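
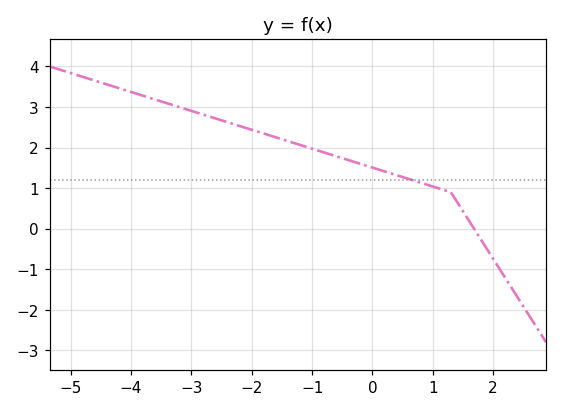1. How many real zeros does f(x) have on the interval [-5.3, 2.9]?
1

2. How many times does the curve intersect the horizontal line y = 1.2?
1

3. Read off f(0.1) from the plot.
1.5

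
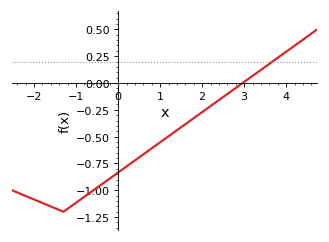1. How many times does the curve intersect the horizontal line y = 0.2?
1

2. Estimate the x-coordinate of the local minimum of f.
-1.3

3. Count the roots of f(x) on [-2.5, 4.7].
1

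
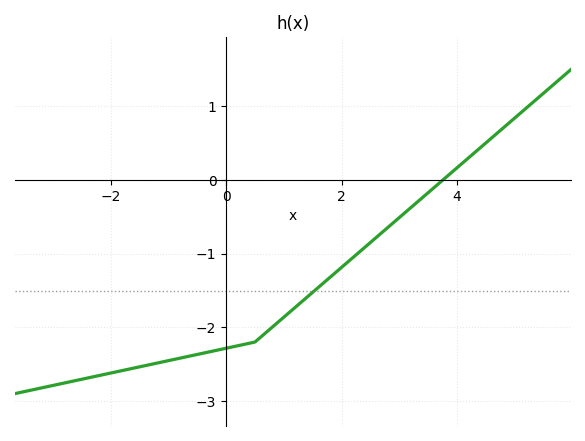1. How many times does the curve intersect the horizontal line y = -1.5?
1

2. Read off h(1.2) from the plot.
-1.7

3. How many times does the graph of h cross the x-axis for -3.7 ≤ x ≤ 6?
1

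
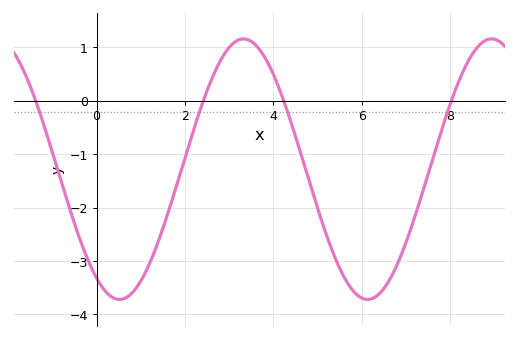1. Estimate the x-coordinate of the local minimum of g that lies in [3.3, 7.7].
6.2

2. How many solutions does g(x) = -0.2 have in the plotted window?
4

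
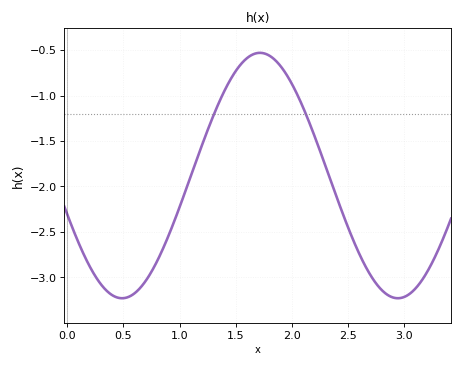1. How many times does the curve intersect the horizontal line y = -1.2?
2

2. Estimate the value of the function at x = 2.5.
-2.45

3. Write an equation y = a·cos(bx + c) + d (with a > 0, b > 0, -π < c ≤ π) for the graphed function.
y = 1.35cos(2.6x + 1.9) - 1.88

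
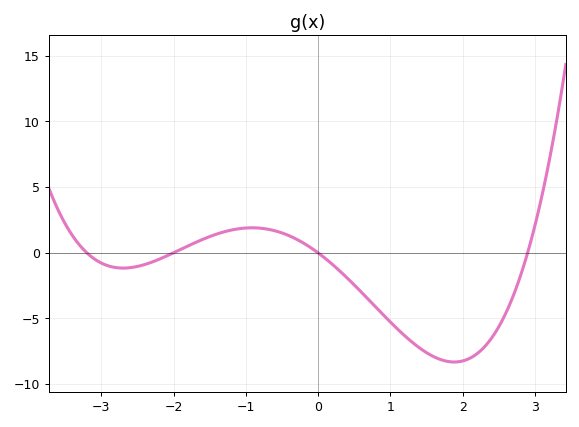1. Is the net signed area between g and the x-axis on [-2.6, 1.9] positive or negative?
negative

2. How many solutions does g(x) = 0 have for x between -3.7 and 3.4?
4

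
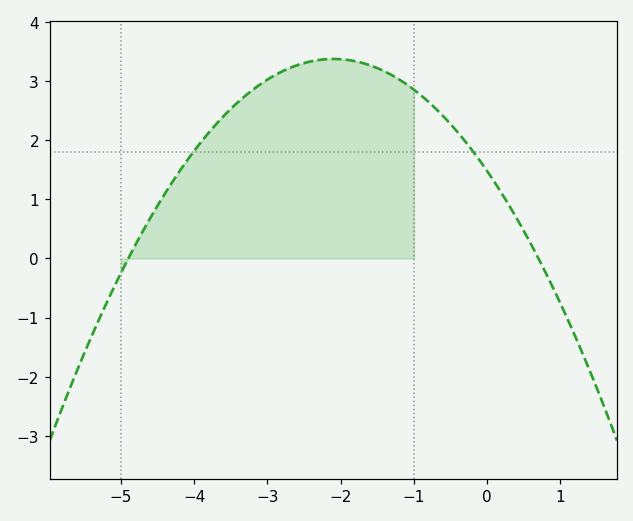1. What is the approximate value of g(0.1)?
1.29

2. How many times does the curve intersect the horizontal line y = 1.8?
2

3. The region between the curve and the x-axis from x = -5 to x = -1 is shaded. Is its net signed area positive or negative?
positive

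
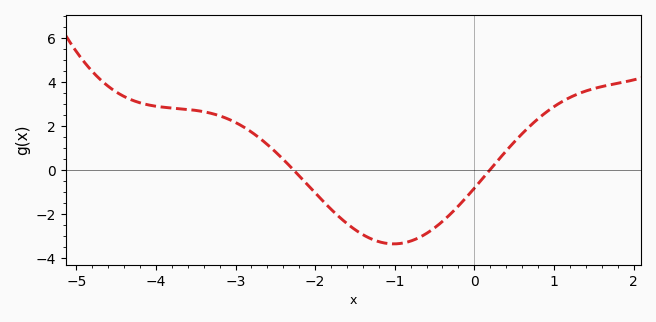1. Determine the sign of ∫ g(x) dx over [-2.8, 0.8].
negative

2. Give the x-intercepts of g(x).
-2.3, 0.2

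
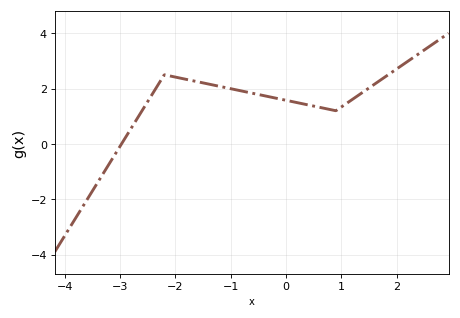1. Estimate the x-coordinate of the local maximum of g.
-2.2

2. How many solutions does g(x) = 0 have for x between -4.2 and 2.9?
1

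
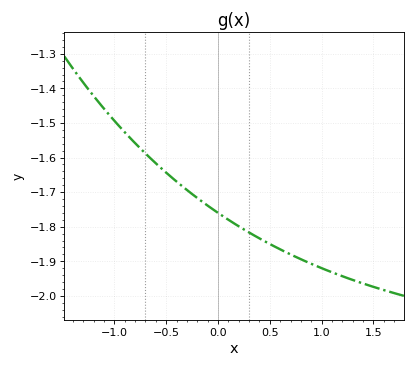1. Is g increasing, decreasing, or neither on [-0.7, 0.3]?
decreasing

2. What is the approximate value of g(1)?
-1.92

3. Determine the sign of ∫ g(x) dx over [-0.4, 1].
negative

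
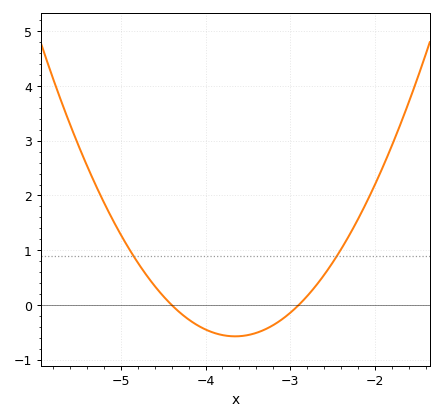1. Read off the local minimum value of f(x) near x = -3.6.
-0.6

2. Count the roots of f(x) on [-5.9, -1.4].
2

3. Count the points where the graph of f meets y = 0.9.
2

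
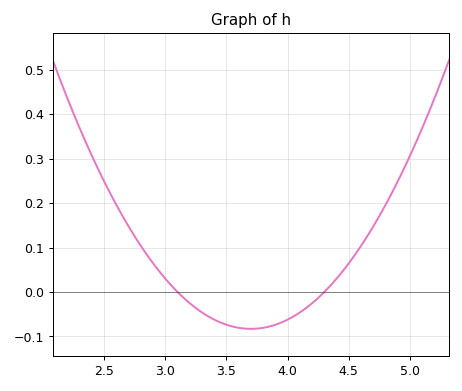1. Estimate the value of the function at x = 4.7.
0.15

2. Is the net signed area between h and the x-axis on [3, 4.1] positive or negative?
negative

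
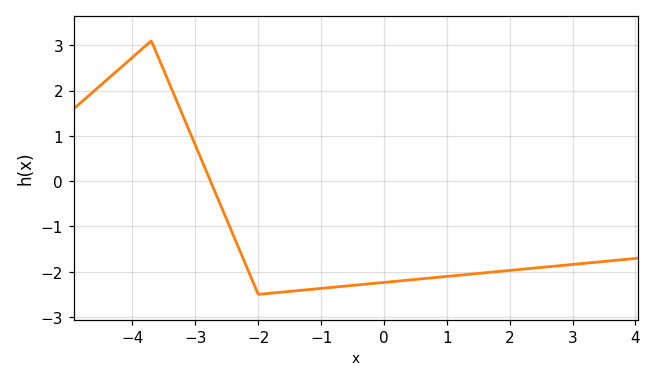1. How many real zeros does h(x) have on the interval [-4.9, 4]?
1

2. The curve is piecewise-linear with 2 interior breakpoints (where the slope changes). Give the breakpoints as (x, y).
(-3.7, 3.1); (-2, -2.5)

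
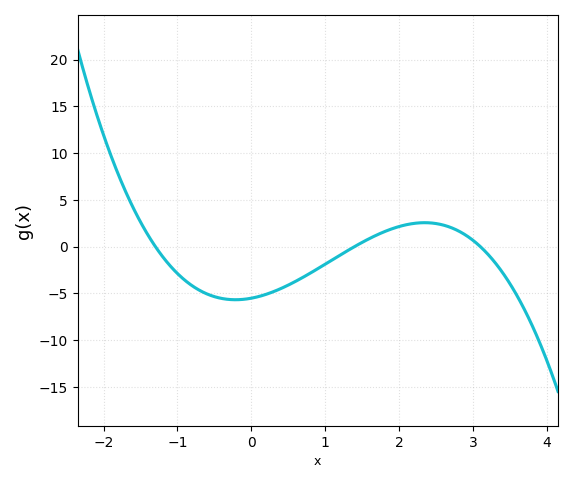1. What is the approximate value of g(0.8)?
-3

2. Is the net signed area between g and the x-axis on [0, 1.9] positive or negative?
negative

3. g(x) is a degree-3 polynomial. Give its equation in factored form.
y = -0.98(x + 1.3)(x - 1.4)(x - 3.1)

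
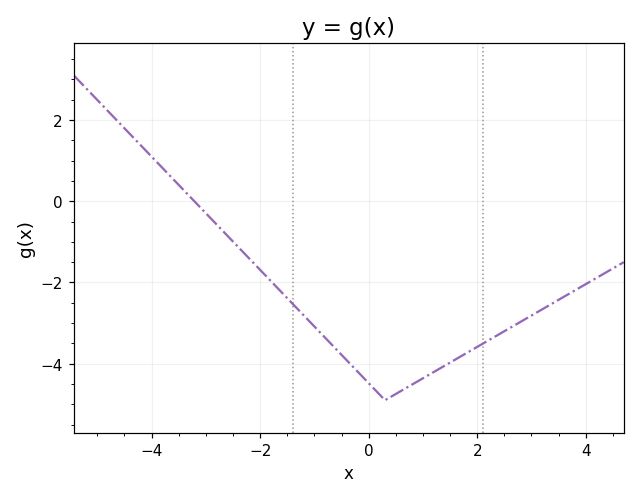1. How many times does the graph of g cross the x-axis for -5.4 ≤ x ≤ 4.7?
1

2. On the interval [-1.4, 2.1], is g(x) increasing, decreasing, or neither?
neither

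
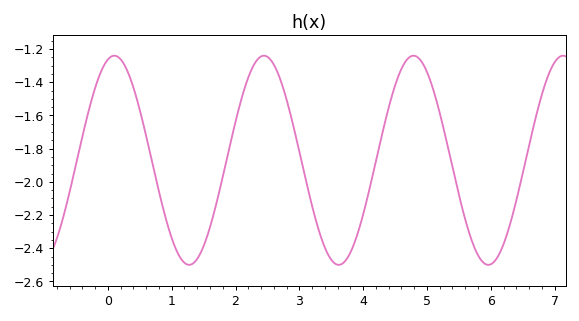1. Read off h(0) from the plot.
-1.26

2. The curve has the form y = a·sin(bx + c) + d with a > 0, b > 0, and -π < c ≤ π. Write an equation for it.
y = 0.63sin(2.7x + 1.3) - 1.87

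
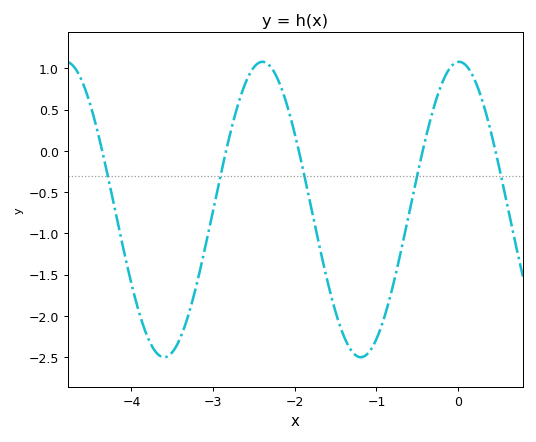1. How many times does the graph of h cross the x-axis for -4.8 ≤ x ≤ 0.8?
5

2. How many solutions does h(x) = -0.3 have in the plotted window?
5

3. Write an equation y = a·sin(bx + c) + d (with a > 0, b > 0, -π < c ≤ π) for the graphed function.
y = 1.79sin(2.61x + 1.54) - 0.71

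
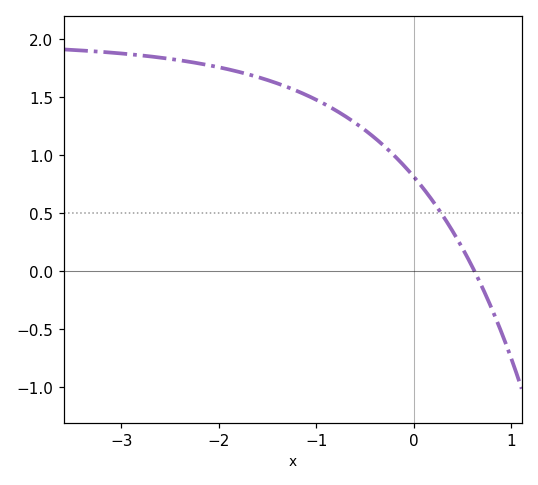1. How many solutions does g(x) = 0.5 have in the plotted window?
1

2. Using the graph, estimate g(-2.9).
1.85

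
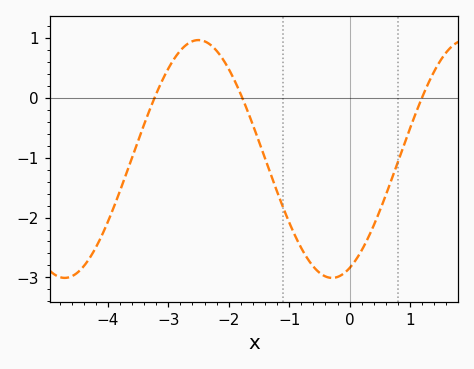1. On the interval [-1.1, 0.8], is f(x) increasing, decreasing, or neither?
neither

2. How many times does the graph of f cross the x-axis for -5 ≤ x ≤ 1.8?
3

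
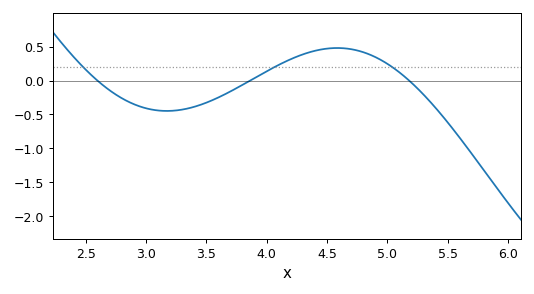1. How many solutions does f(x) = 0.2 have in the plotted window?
3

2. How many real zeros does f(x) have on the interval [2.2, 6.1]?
3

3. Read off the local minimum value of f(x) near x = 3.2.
-0.448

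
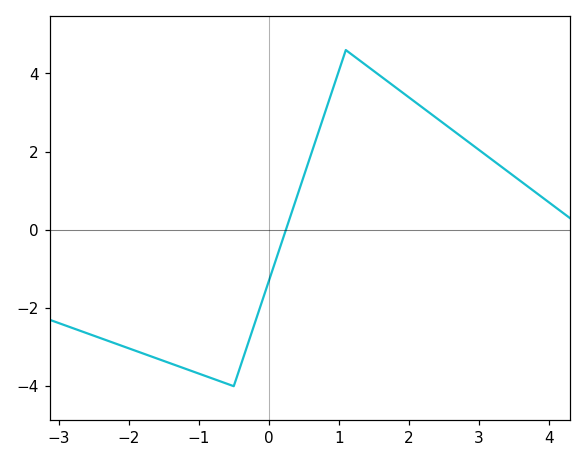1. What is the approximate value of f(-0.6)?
-3.94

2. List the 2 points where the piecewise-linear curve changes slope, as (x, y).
(-0.5, -4); (1.1, 4.6)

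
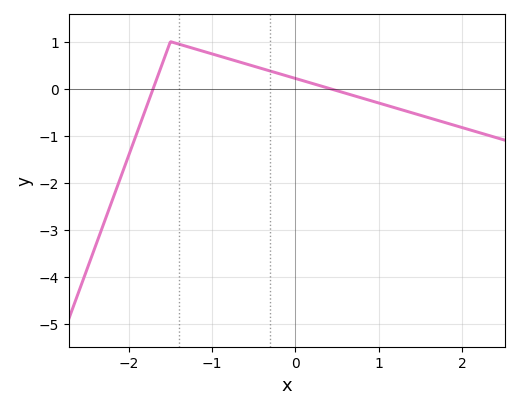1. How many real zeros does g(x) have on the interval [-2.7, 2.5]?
2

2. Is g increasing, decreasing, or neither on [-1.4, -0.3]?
decreasing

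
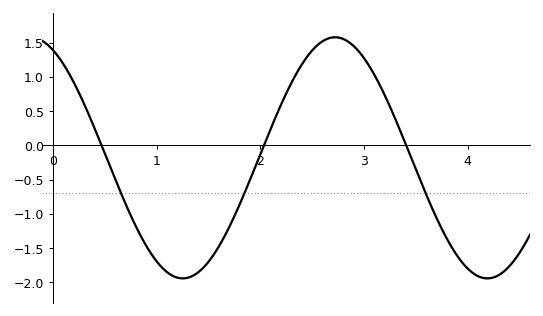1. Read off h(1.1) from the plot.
-1.85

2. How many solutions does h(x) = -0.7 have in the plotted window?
3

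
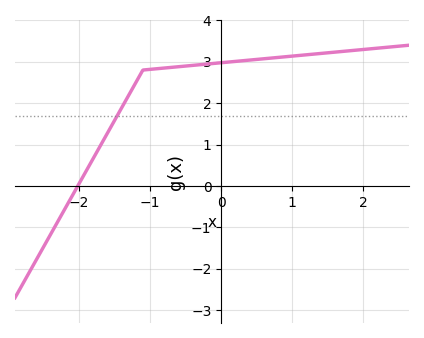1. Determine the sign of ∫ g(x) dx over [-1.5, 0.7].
positive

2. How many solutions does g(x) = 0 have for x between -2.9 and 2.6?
1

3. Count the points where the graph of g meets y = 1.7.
1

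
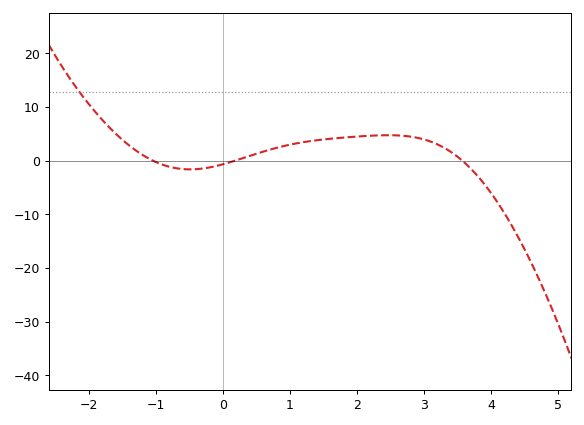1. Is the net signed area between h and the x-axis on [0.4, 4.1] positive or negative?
positive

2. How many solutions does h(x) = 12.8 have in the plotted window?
1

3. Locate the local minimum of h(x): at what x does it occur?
-0.486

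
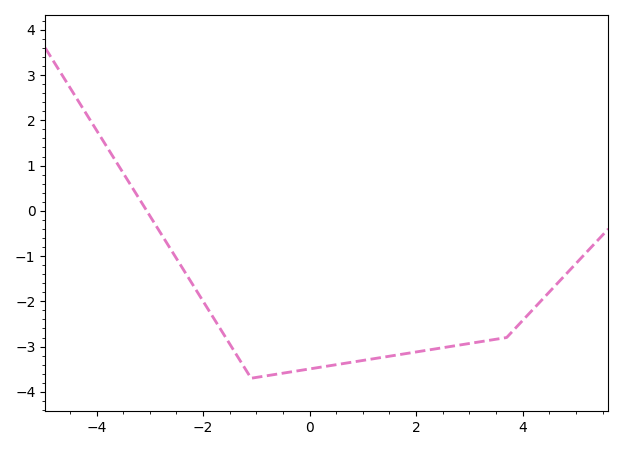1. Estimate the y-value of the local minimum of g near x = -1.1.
-3.7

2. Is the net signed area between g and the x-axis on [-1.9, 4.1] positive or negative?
negative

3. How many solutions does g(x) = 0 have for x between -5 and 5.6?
1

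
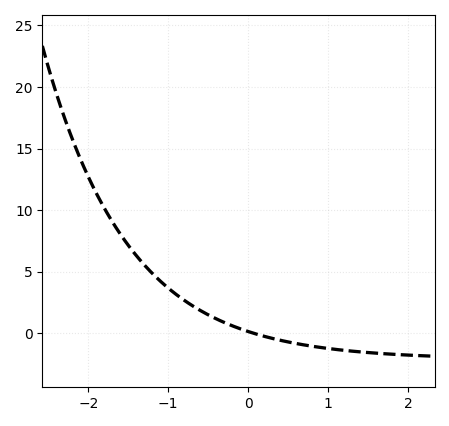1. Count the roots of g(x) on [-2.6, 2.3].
1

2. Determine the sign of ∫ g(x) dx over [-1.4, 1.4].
positive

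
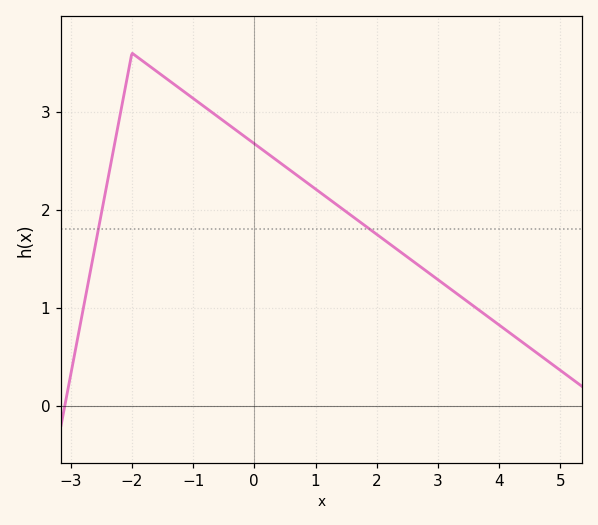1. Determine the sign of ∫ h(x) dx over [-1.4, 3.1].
positive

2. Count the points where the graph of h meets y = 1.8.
2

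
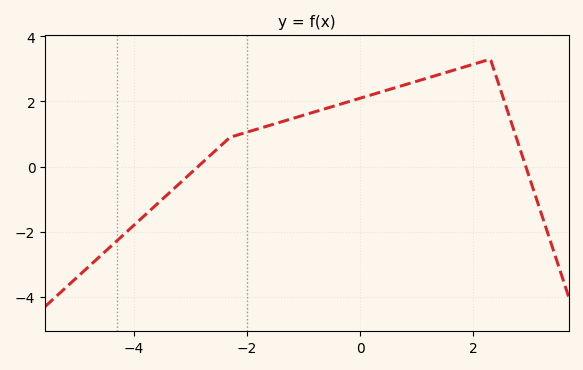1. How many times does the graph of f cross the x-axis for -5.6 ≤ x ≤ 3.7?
2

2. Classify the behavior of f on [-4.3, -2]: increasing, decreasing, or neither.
increasing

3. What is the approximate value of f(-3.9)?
-1.6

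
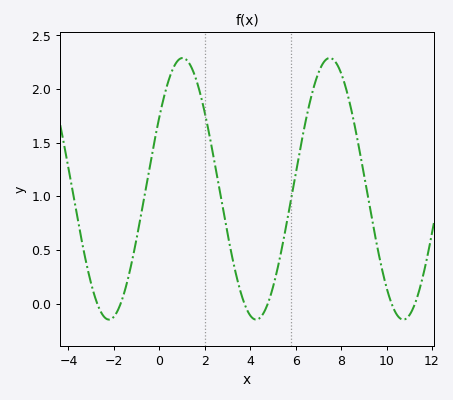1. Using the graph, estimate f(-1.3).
0.3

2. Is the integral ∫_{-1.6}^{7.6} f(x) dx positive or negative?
positive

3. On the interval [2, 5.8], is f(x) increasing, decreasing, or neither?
neither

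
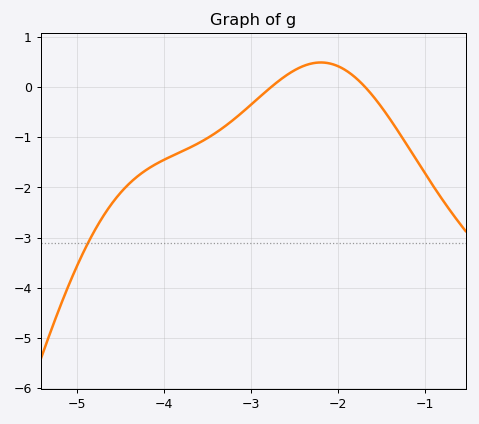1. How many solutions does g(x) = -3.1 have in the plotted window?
1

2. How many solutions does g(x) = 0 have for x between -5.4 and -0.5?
2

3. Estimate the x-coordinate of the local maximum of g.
-2.2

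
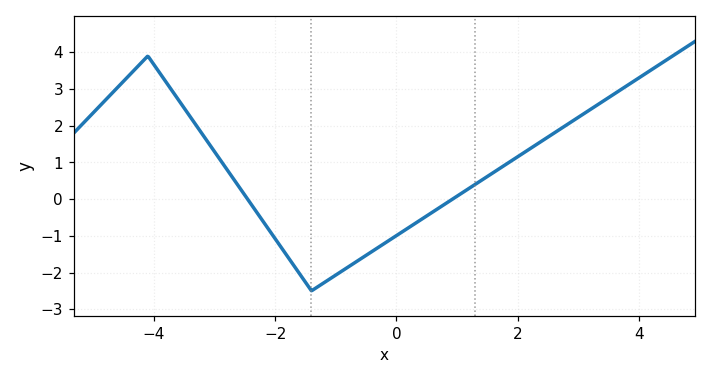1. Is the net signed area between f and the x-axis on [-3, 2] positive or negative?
negative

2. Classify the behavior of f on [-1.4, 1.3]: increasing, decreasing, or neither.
increasing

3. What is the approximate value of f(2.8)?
2.01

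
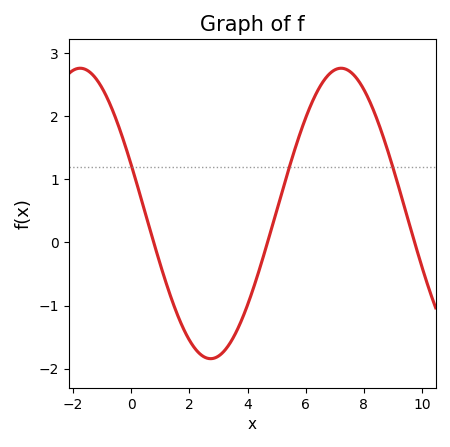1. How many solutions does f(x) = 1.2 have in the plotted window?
3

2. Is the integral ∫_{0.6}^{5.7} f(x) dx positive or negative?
negative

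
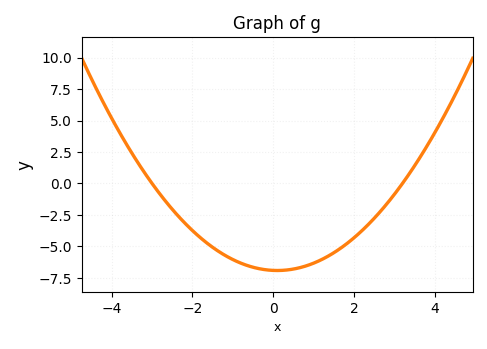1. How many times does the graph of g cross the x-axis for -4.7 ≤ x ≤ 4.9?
2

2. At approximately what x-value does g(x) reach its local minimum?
0.1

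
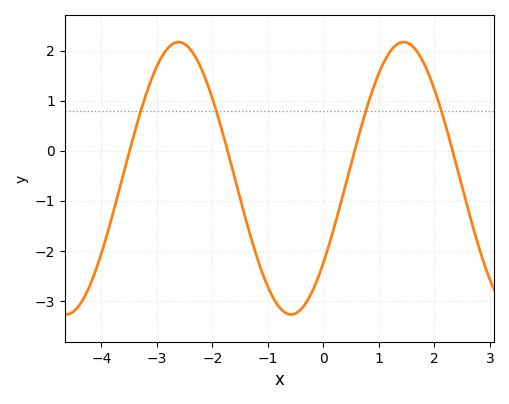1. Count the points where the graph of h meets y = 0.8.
4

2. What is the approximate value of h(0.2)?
-1.5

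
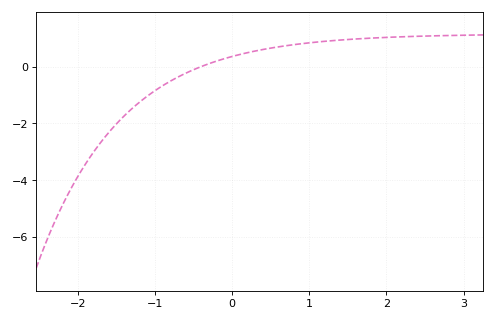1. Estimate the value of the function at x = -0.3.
0.106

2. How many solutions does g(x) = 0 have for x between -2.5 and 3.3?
1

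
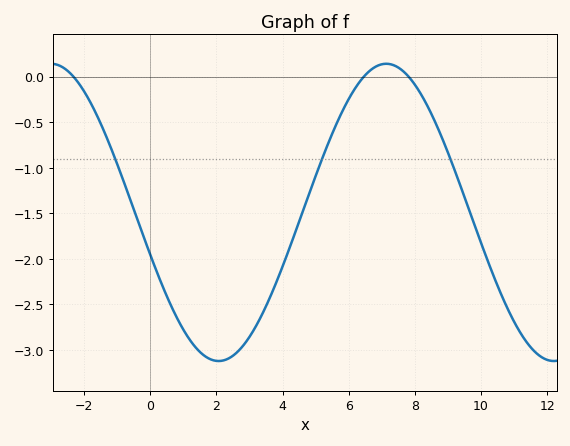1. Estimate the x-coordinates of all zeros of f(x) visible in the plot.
-2.33, 6.46, 7.81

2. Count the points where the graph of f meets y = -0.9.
3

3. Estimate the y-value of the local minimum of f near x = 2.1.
-3.12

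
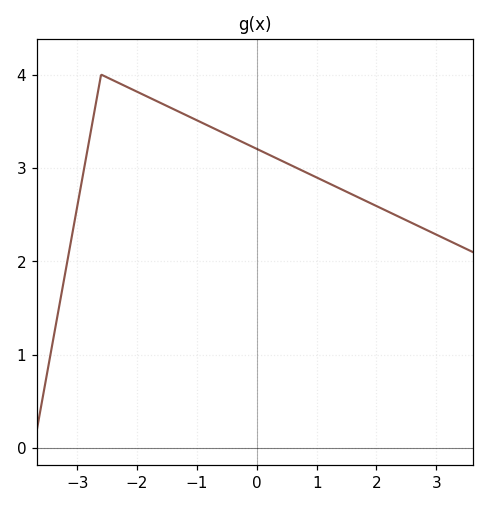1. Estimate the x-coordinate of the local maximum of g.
-2.6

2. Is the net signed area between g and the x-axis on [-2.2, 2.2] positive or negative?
positive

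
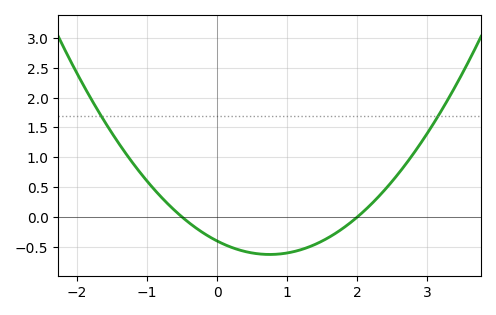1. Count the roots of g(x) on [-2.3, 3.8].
2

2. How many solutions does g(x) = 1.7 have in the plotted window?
2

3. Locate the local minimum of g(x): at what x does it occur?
0.8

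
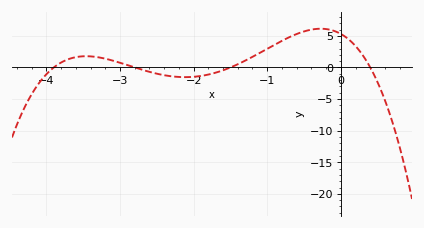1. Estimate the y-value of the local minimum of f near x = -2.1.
-1.5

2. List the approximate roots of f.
-3.9, -2.8, -1.5, 0.4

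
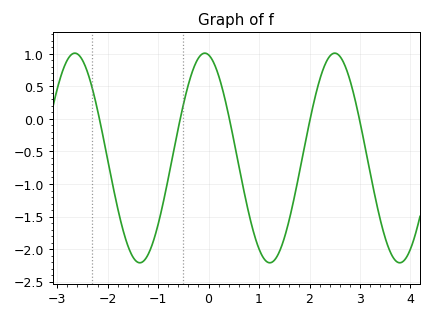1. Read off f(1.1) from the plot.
-2.15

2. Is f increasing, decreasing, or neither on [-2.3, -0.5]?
neither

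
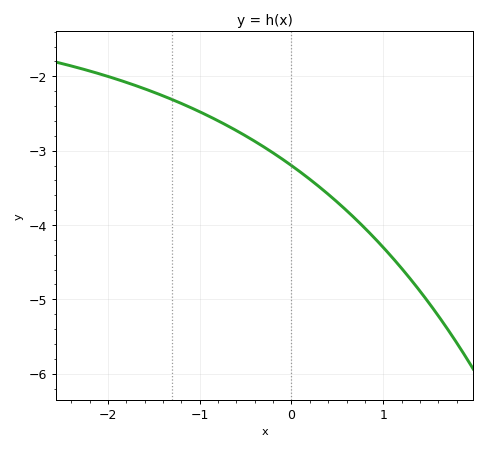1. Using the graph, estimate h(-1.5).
-2.21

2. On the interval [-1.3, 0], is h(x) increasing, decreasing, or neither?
decreasing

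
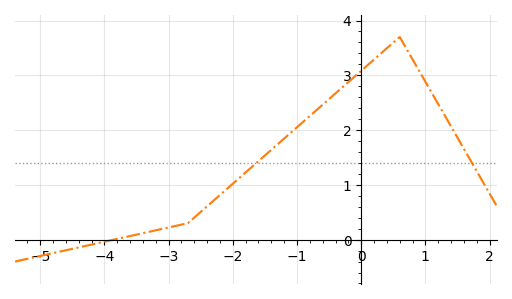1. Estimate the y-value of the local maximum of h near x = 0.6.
3.7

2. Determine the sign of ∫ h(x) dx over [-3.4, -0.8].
positive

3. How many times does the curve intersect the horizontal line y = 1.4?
2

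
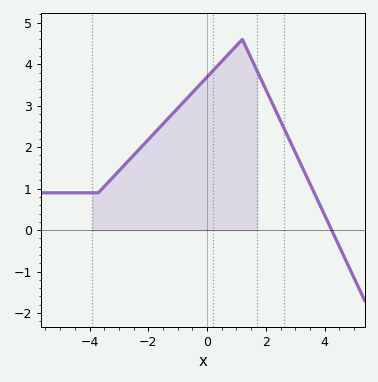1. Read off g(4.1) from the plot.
0.212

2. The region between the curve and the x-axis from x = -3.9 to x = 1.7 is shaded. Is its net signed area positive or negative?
positive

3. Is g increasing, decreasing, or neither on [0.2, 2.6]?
neither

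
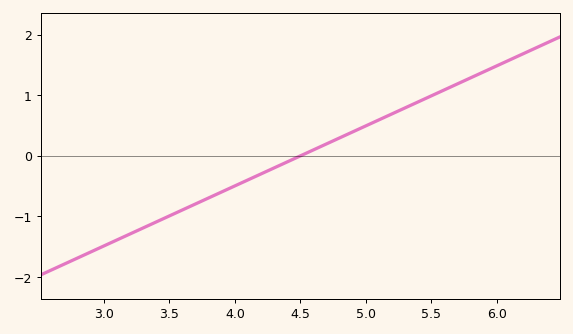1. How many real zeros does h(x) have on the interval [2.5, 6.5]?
1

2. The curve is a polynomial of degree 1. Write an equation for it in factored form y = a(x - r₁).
y = 0.99(x - 4.5)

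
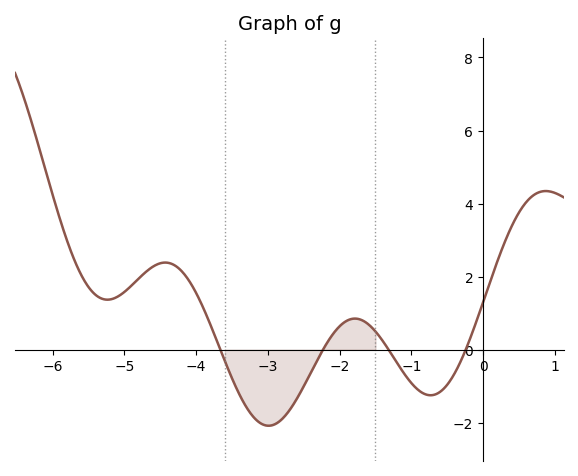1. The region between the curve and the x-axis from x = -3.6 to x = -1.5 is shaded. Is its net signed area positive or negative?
negative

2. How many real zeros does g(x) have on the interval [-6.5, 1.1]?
4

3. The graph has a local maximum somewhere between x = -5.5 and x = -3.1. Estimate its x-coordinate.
-4.43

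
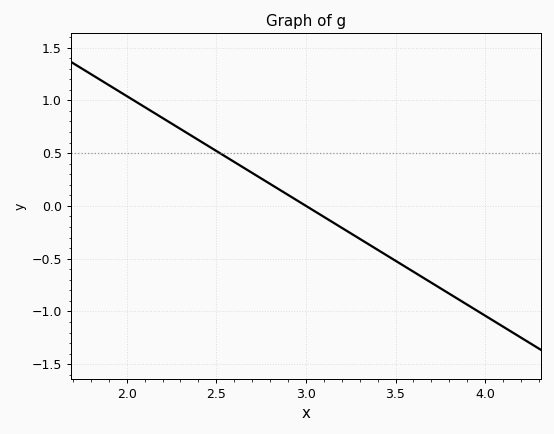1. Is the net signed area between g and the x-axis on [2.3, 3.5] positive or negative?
positive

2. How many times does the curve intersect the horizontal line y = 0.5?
1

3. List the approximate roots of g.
3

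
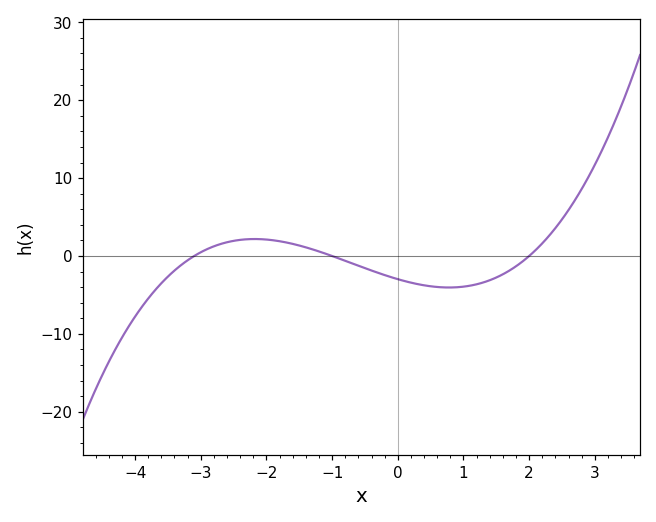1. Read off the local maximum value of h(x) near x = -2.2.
2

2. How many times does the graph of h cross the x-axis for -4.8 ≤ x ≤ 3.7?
3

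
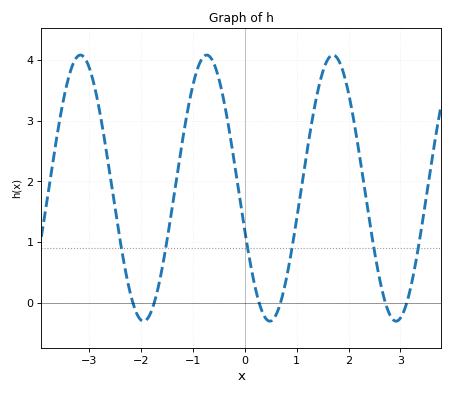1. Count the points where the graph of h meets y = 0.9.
6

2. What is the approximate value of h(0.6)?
-0.198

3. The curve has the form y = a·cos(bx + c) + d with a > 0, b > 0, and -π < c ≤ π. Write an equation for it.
y = 2.19cos(2.58x + 1.9) + 1.89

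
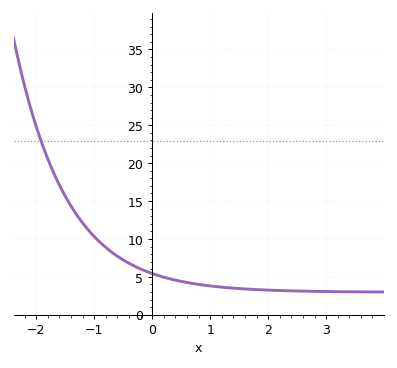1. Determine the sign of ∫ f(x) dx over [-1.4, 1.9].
positive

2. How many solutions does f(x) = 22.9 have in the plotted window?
1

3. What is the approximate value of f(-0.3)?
6.5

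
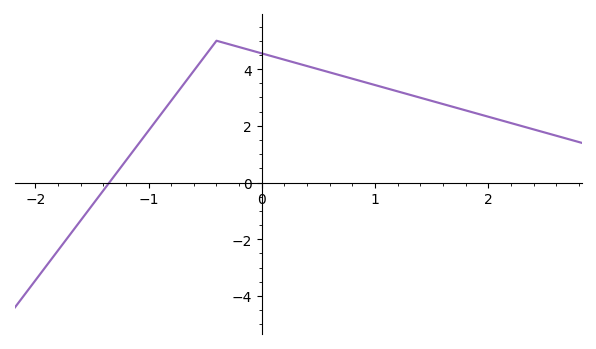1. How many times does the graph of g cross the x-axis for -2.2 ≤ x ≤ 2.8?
1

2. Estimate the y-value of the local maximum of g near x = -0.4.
5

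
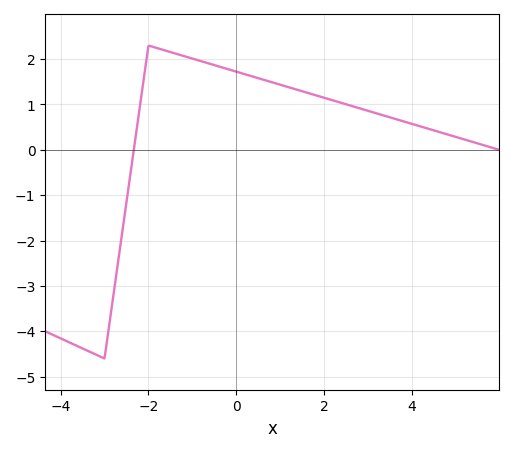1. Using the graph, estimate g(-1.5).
2.16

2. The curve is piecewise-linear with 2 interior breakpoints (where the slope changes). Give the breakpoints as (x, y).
(-3, -4.6); (-2, 2.3)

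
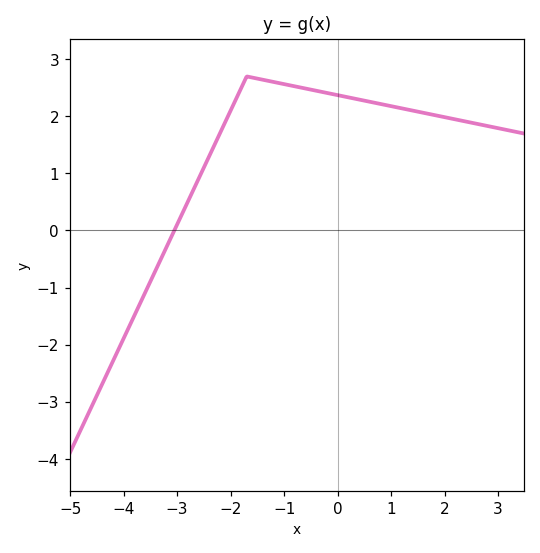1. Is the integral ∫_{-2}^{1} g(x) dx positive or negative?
positive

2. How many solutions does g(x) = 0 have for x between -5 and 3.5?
1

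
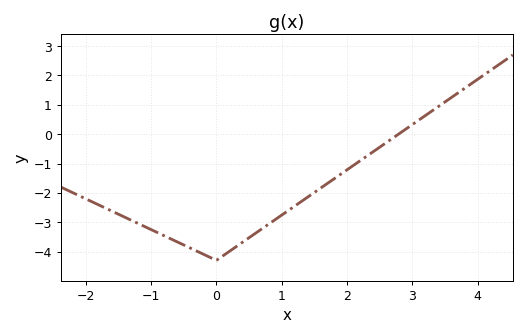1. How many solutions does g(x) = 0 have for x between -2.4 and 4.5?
1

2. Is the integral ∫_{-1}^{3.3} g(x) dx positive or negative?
negative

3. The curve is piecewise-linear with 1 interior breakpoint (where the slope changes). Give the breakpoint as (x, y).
(0, -4.3)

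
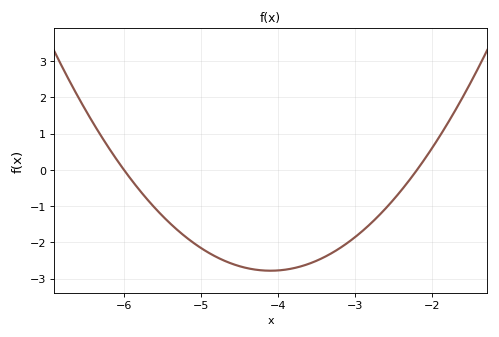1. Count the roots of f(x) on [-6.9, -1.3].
2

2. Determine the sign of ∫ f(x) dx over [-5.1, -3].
negative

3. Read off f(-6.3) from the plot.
0.9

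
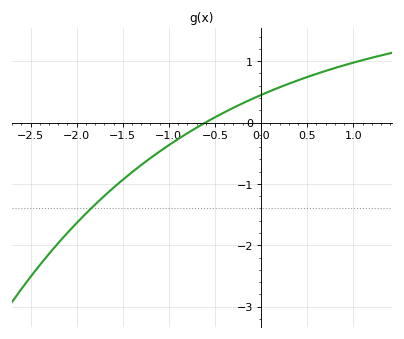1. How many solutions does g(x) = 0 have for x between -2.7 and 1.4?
1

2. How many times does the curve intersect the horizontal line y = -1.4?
1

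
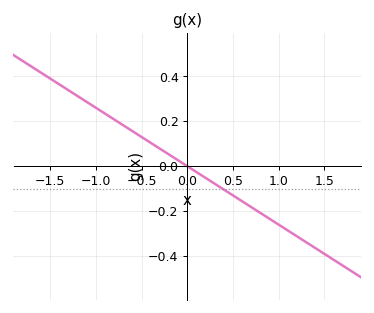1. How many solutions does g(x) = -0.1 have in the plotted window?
1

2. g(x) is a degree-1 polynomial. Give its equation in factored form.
y = -0.26(x - 0)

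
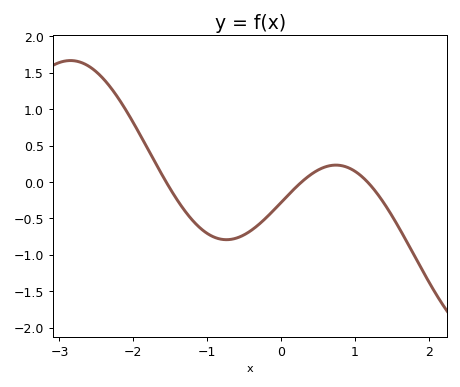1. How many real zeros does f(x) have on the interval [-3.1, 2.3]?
3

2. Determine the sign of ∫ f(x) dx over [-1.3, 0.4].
negative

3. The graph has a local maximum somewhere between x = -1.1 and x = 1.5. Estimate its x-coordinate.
0.739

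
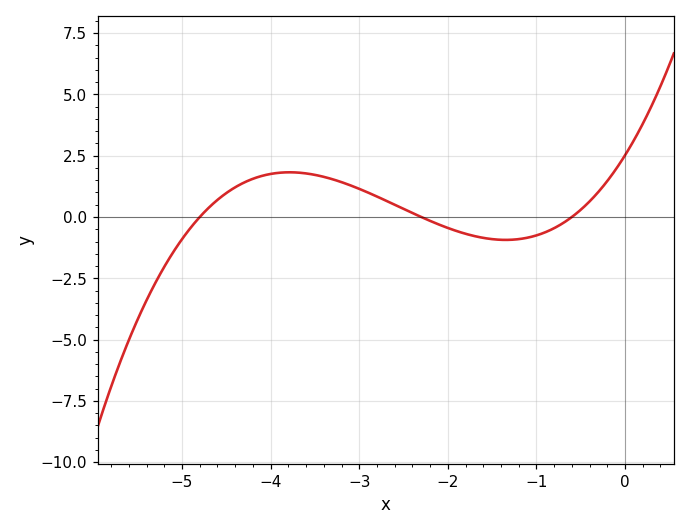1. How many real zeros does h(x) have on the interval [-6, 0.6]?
3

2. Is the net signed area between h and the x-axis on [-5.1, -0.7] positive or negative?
positive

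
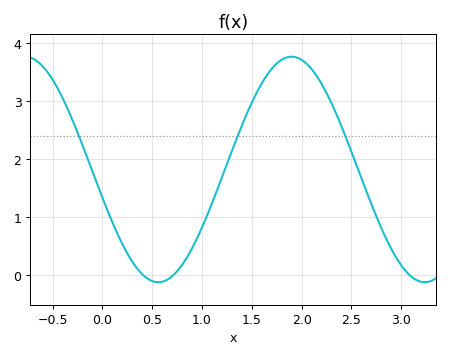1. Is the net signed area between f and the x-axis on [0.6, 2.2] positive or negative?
positive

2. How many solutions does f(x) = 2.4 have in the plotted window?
3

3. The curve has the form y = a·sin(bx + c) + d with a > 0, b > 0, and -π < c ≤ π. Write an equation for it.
y = 1.95sin(2.4x - 2.9) + 1.82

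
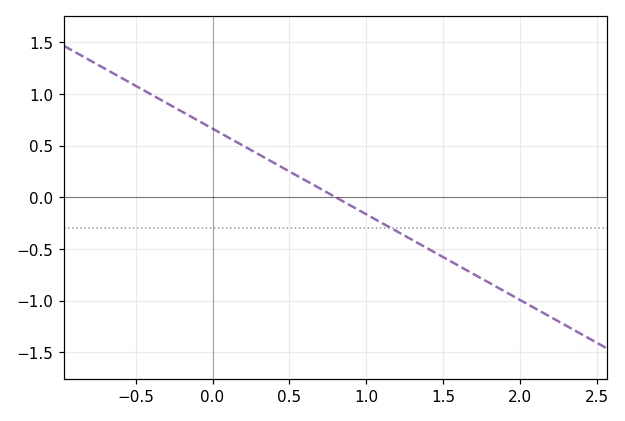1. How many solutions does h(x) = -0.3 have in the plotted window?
1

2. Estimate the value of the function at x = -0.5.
1.1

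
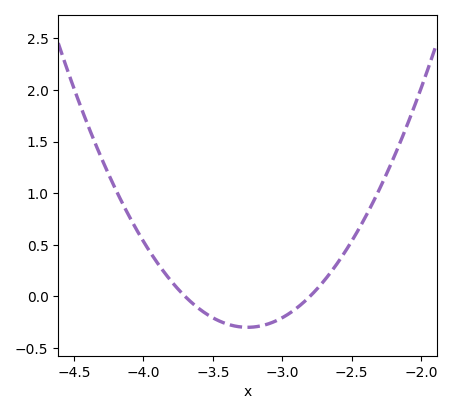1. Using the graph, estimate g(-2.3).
1.04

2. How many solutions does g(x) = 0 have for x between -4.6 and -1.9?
2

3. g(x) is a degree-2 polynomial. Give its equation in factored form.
y = 1.48(x + 3.7)(x + 2.8)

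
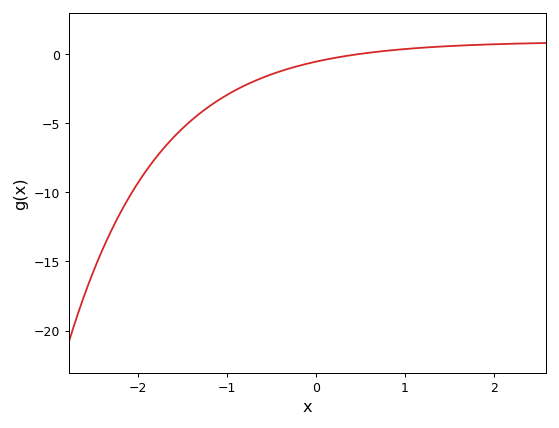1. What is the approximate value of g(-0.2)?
-1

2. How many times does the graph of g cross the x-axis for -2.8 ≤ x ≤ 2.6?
1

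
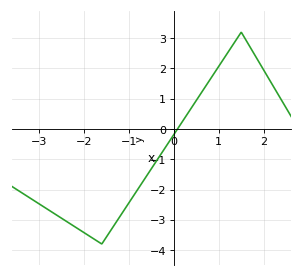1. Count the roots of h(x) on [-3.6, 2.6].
1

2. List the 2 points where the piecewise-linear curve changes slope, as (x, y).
(-1.6, -3.8); (1.5, 3.2)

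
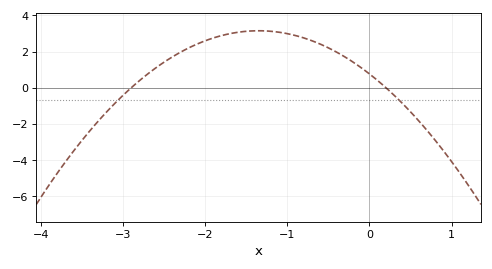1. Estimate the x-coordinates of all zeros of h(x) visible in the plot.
-2.9, 0.2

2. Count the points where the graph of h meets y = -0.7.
2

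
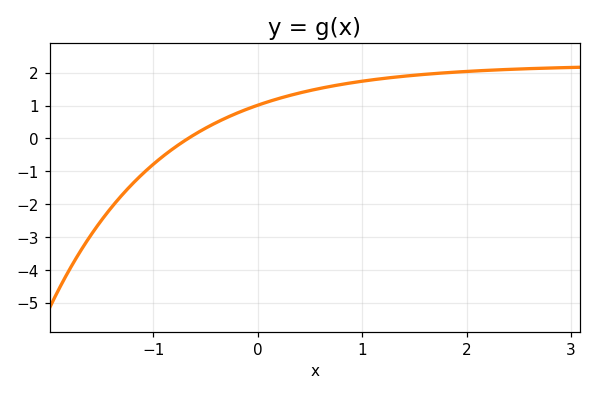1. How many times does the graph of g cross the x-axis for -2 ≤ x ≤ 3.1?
1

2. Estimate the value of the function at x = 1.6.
1.95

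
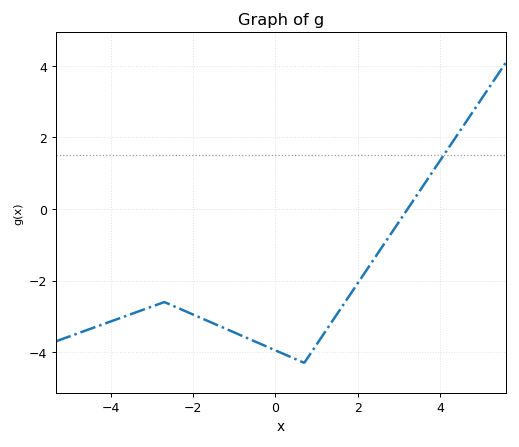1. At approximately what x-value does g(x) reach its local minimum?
0.8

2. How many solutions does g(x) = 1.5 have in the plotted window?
1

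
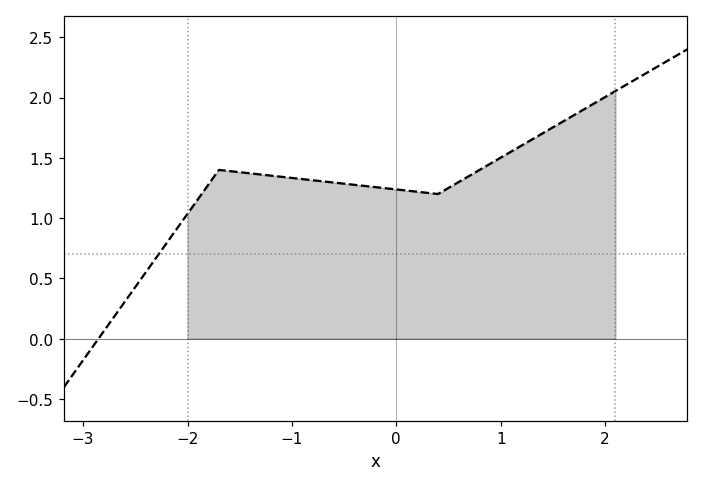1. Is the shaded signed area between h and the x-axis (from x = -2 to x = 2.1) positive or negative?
positive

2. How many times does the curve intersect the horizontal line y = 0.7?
1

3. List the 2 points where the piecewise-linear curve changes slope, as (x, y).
(-1.7, 1.4); (0.4, 1.2)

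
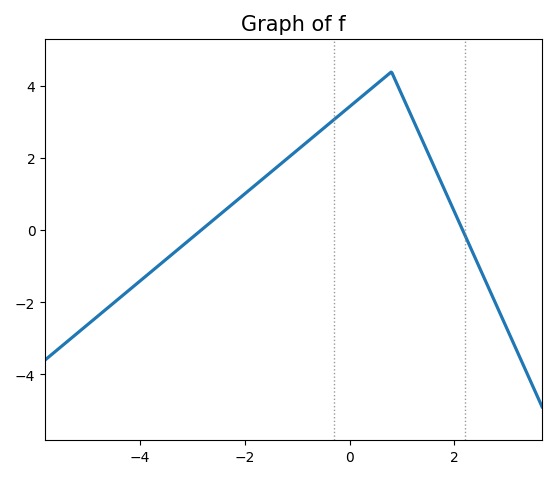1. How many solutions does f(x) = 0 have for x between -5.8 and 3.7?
2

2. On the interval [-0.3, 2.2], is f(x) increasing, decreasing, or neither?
neither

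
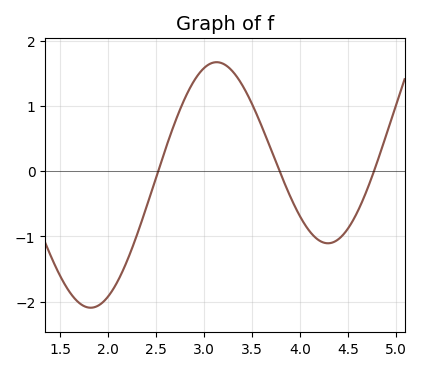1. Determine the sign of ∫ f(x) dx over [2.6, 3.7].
positive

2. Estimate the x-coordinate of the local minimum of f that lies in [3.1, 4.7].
4.29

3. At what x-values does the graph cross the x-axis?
2.52, 3.79, 4.77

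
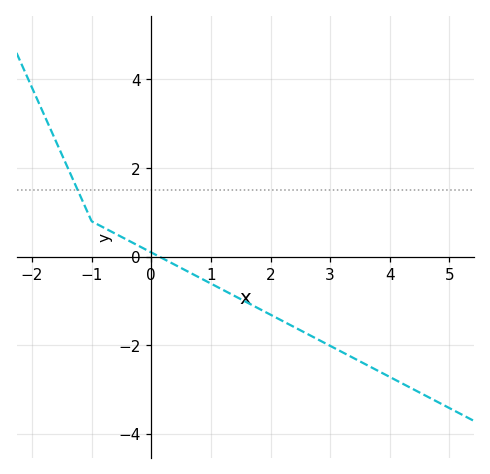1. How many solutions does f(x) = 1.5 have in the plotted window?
1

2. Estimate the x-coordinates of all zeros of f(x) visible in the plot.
0.139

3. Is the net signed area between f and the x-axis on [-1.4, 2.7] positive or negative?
negative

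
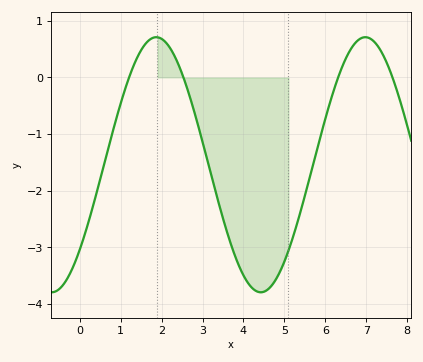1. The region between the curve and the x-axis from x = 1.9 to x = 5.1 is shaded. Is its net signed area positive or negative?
negative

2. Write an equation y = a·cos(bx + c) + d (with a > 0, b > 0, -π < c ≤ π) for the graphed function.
y = 2.25cos(1.23x - 2.3) - 1.54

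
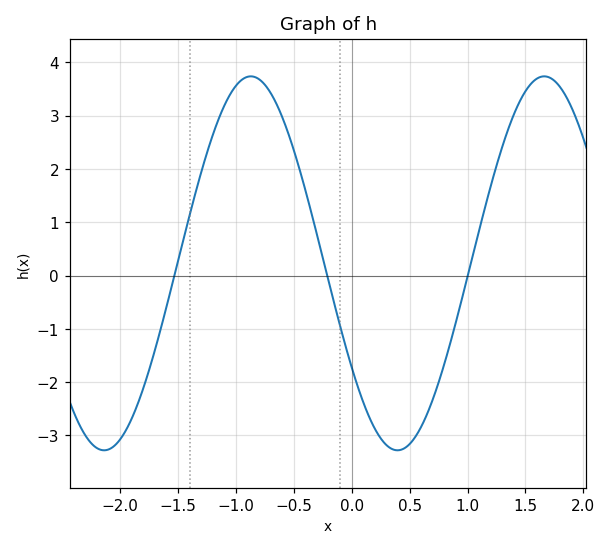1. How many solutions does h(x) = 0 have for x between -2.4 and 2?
3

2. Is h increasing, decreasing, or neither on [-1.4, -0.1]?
neither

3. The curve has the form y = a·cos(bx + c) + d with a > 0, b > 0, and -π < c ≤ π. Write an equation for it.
y = 3.51cos(2.5x + 2.2) + 0.23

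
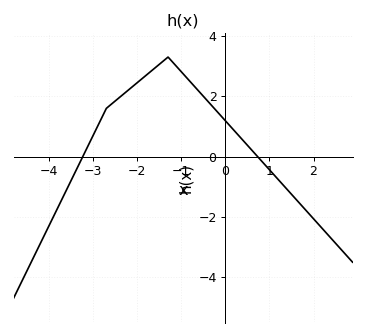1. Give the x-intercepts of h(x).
-3.24, 0.731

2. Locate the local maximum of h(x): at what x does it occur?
-1.3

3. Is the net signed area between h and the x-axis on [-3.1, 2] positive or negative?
positive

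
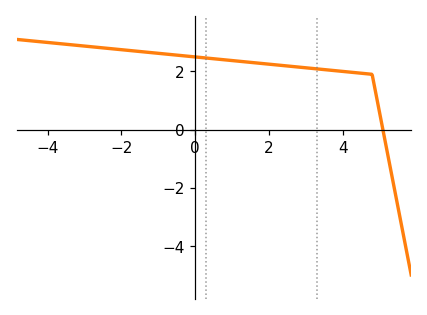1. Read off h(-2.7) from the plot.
2.83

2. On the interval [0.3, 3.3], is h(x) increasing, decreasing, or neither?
decreasing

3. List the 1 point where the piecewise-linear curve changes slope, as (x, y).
(4.8, 1.9)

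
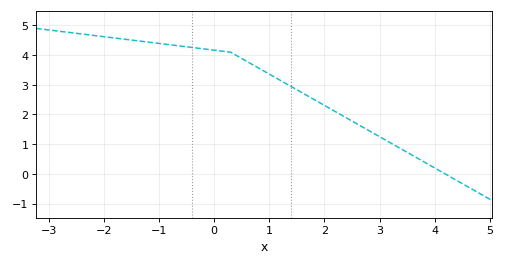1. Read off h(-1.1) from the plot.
4.42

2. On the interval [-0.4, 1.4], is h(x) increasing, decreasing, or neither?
decreasing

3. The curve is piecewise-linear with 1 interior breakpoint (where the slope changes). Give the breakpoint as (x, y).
(0.3, 4.1)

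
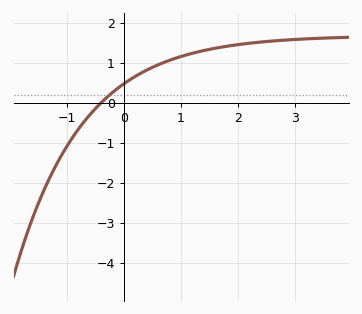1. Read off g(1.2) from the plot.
1.23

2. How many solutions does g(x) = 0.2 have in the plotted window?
1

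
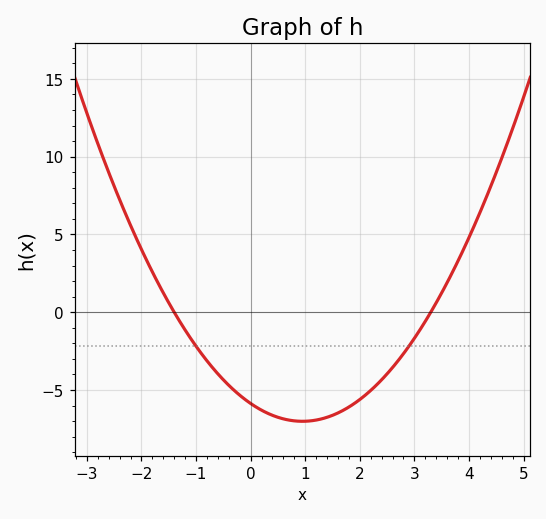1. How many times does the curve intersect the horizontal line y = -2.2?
2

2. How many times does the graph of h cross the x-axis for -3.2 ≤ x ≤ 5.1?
2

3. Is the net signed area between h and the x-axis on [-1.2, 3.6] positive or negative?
negative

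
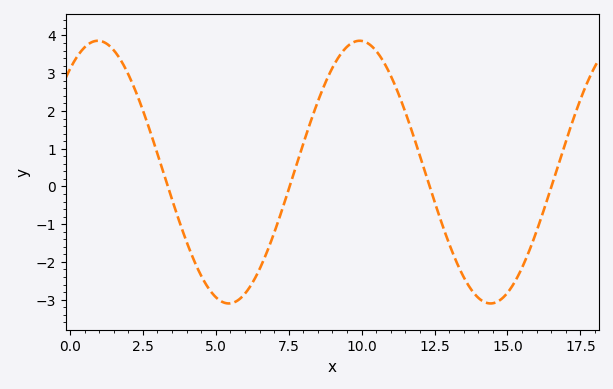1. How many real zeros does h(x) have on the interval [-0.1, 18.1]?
4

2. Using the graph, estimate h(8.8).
2.82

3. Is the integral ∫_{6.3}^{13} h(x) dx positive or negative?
positive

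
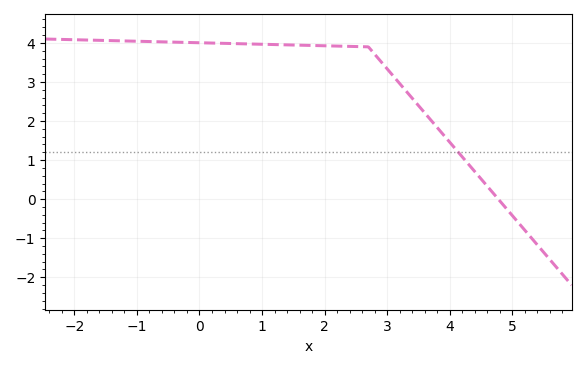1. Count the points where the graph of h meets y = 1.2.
1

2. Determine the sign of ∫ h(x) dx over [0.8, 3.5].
positive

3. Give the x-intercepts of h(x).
4.8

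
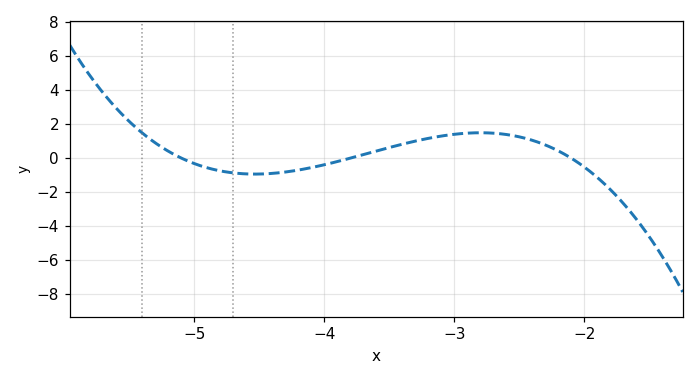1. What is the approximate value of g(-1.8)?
-1.8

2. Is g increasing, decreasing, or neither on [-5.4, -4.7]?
decreasing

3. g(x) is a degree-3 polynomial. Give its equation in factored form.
y = -0.93(x + 5.1)(x + 3.8)(x + 2.1)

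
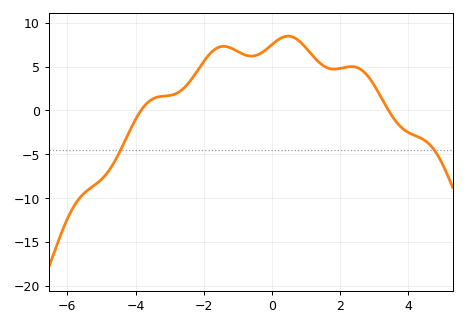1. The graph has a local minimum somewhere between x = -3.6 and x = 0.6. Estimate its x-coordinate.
-0.605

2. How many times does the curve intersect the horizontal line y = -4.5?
2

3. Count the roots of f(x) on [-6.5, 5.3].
2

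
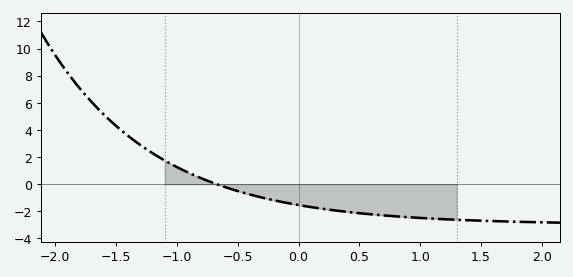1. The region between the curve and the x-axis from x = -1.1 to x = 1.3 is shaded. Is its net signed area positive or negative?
negative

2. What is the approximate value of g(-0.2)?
-1.2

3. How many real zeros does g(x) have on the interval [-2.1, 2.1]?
1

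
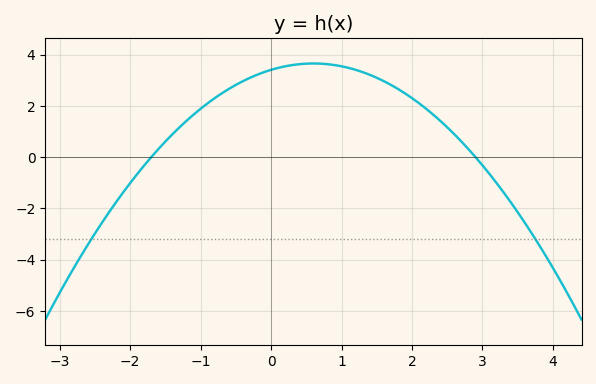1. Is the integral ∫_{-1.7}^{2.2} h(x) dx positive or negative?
positive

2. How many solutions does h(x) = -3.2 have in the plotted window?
2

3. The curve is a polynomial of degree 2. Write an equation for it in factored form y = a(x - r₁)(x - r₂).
y = -0.69(x + 1.7)(x - 2.9)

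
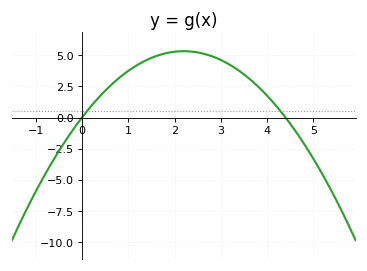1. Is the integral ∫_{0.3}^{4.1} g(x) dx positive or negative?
positive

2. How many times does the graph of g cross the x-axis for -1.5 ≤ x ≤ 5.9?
2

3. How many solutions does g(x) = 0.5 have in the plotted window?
2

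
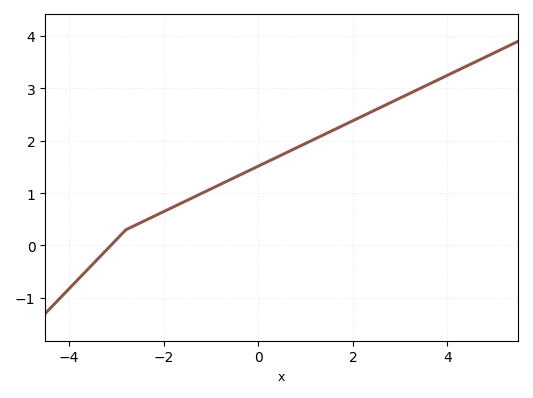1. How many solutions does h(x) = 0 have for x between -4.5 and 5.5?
1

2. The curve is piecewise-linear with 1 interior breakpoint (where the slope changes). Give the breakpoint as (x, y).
(-2.8, 0.3)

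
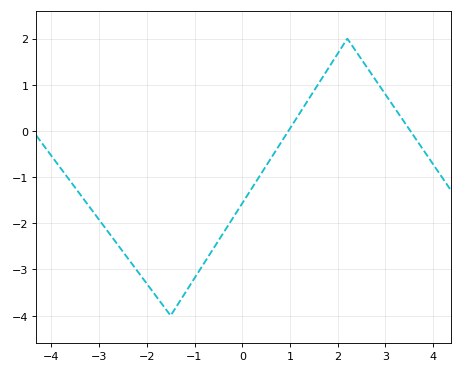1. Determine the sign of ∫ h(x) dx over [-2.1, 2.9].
negative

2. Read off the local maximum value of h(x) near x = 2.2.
2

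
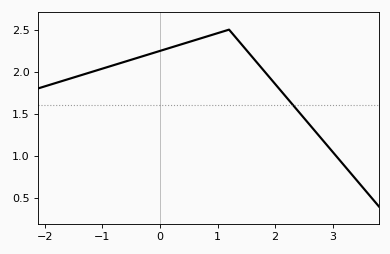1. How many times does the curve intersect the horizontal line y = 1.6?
1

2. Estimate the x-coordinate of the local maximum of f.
1.2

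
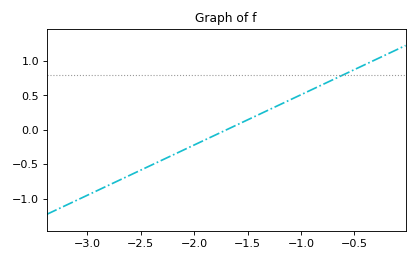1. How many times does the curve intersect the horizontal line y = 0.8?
1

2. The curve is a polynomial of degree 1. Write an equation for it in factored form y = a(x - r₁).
y = 0.73(x + 1.7)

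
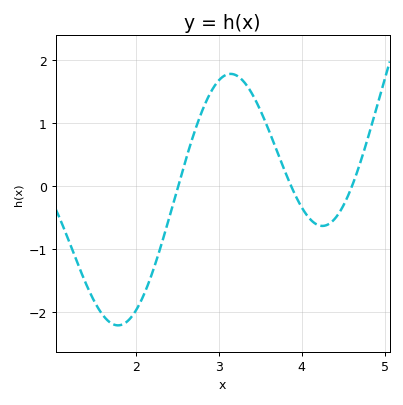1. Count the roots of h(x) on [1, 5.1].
3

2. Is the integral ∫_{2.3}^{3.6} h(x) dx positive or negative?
positive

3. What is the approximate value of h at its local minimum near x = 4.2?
-0.6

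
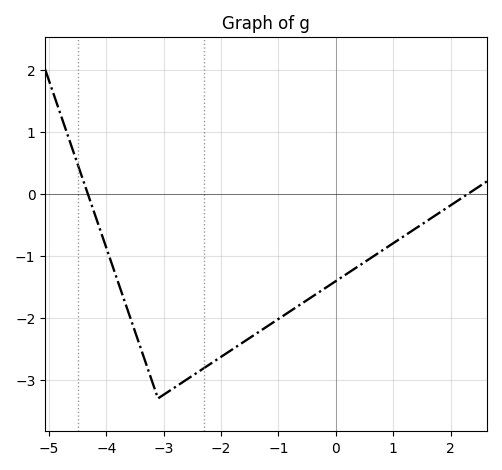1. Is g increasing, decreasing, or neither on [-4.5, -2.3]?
neither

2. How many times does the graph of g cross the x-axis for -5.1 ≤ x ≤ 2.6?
2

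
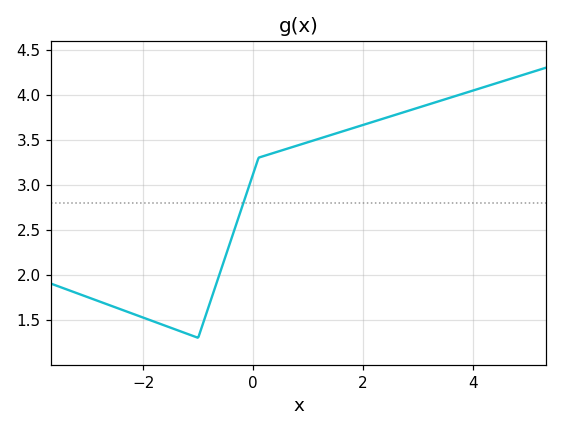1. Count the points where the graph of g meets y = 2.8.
1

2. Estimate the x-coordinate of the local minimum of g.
-1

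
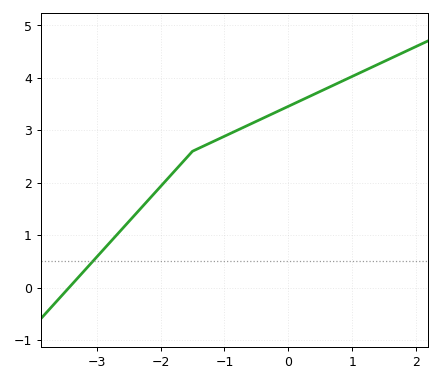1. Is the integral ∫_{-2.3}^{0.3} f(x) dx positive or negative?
positive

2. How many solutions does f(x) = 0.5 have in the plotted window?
1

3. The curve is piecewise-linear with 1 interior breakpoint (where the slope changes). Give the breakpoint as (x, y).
(-1.5, 2.6)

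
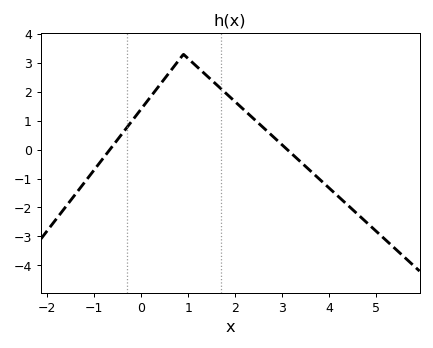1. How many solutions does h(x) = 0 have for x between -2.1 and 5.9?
2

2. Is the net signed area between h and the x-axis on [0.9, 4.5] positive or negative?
positive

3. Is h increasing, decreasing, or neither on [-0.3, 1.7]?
neither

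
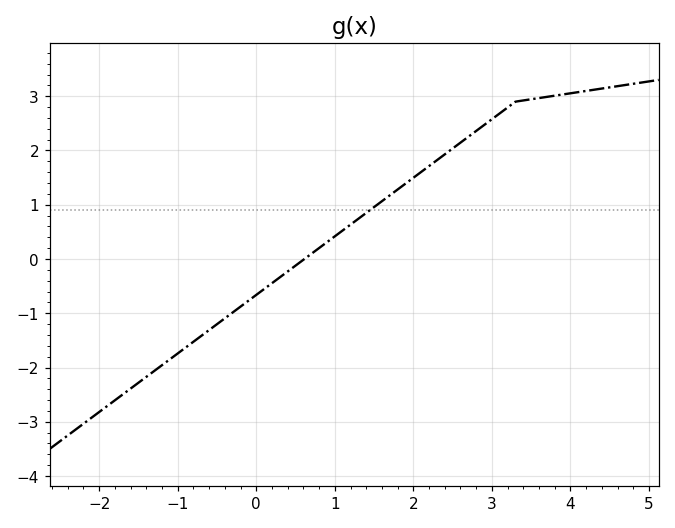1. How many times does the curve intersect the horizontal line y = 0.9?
1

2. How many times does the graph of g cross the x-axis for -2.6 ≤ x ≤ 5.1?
1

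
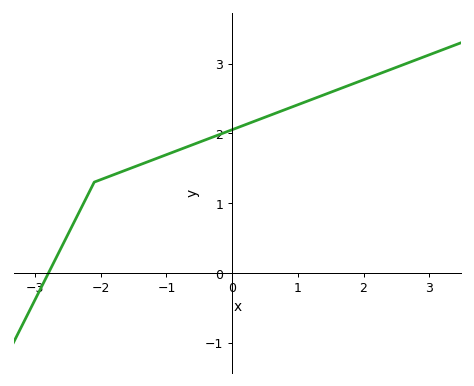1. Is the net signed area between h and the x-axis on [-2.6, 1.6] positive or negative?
positive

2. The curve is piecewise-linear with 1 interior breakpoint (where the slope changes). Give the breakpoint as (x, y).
(-2.1, 1.3)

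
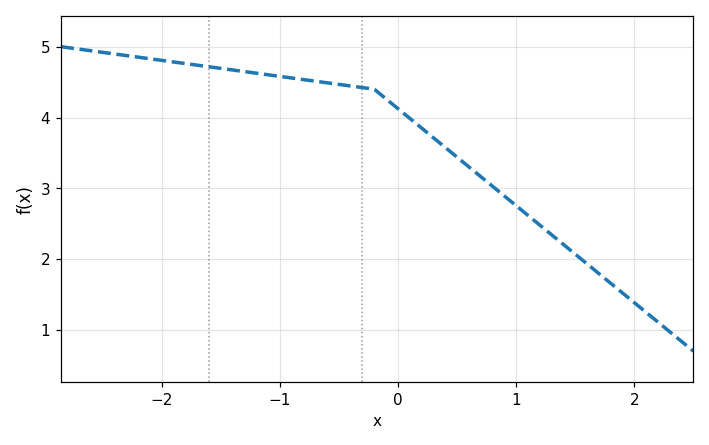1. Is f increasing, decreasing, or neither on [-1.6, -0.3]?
decreasing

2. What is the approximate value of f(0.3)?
3.72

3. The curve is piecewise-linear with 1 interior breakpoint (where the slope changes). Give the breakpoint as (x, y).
(-0.2, 4.4)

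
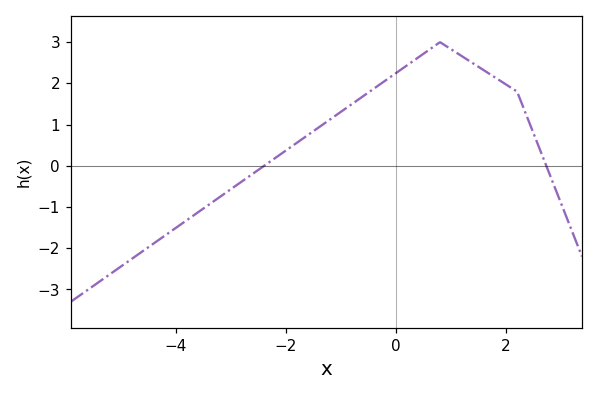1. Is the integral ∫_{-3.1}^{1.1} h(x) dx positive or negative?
positive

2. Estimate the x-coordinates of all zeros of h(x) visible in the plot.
-2.4, 2.8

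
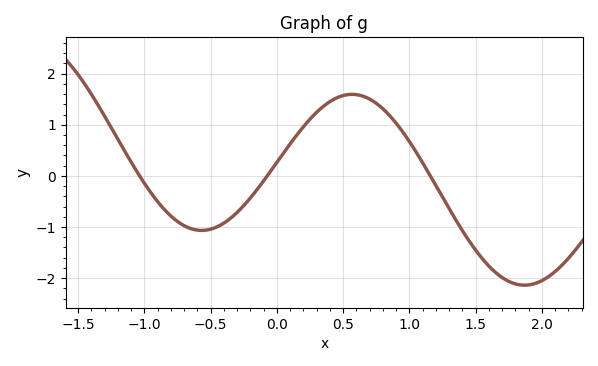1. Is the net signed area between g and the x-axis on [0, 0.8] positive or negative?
positive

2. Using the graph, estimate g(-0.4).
-0.9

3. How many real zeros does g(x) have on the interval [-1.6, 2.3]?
3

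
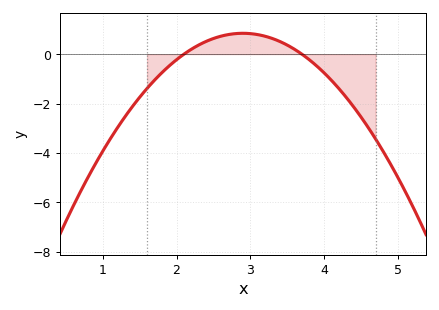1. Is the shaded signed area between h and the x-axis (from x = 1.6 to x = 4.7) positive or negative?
negative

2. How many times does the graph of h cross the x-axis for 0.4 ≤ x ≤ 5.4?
2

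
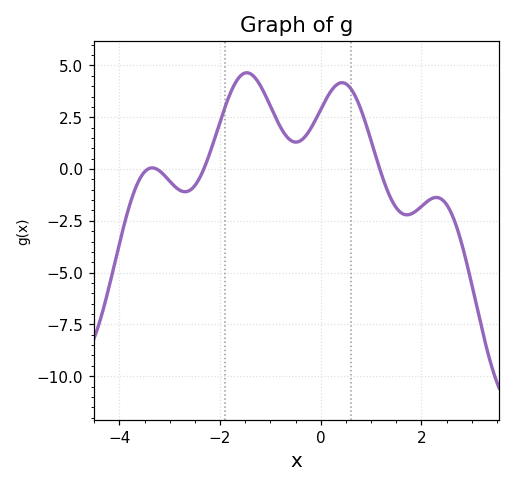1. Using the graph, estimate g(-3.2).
0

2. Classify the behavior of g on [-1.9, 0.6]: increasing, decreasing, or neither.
neither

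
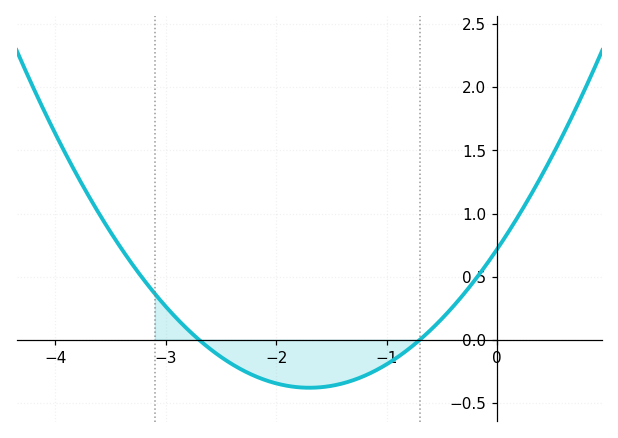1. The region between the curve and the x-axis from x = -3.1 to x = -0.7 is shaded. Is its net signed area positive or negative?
negative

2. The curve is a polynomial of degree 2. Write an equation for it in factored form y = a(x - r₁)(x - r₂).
y = 0.38(x + 2.7)(x + 0.7)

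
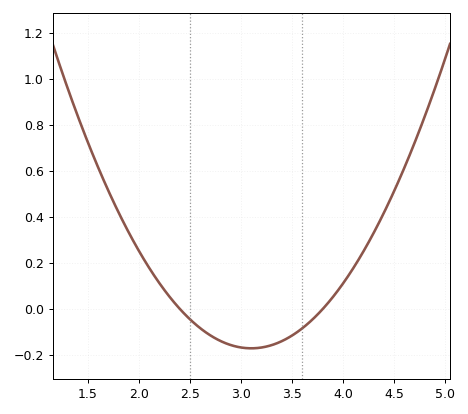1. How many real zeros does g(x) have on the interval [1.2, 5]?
2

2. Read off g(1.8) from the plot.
0.42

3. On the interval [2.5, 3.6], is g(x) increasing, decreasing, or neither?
neither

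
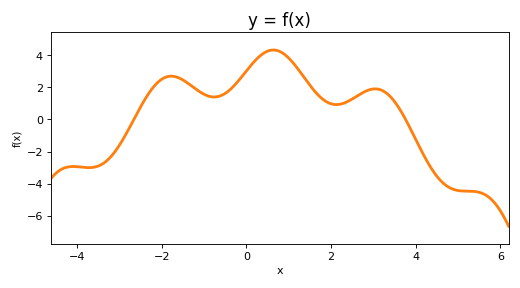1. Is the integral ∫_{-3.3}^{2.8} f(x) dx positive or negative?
positive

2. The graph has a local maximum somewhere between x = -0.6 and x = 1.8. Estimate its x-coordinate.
0.6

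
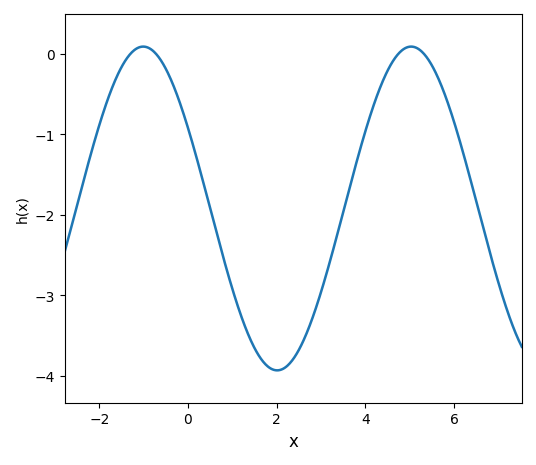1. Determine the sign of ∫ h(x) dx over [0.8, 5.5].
negative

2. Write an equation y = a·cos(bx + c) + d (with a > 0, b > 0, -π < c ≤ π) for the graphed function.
y = 2.01cos(1x + 1) - 1.92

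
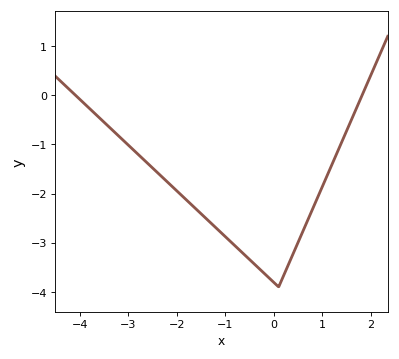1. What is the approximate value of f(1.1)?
-1.6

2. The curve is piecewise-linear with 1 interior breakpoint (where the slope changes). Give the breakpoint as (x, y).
(0.1, -3.9)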